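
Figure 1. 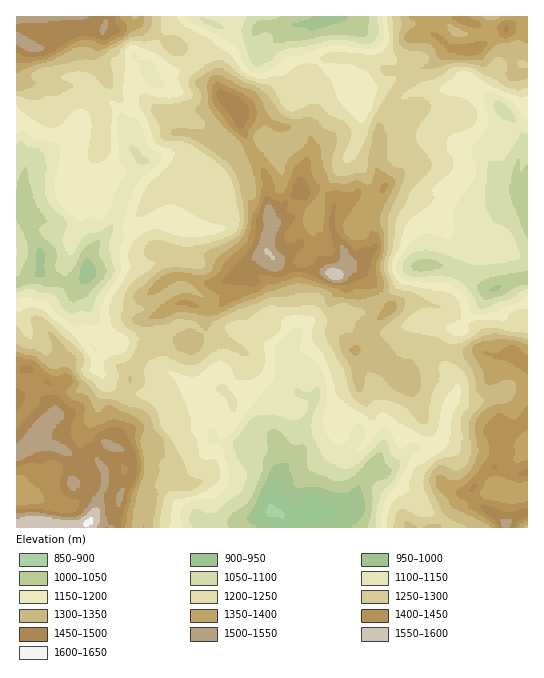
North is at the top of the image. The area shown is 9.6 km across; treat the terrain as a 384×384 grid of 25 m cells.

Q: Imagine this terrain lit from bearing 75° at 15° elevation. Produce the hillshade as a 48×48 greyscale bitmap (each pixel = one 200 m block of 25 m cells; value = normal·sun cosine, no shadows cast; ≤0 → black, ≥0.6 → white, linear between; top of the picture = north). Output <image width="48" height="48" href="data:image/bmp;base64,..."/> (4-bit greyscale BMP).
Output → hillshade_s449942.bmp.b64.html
<image width="48" height="48" href="data:image/bmp;base64,Qk32BAAAAAAAAHYAAAAoAAAAMAAAADAAAAABAAQAAAAAAIAEAAATCwAAEwsAABAAAAAAAAAAAAAAABEREQAiIiIAMzMzAERERABVVVUAZmZmAHd3dwCIiIgAmZmZAKqqqgC7u7sAzMzMAN3d3QDu7u4A////AIiJl4zN2r3Mt2iZu4ZmdlQgAGh3UyACzXiqhCm82r3LhWmay2VnZEQQAnlREhBIdndmQzaK26y4ZniKykNnU0UQA3YQEjeZh2VDJWZp3aqGeImaykNWQ1YxIkIAI2qXdlRDJoV5vch4iKuqy2NERGdlMRECdTeENERlRmWZndiKmKy6q3QzRFiXMAEUliJGZYdkR2aGn9iqqay5mXVDNEeoISRFZRFHmVZmmnVY37m5qpqYiXVTI1aIQlZUMgA2iEWJqnRq3au5uoiYiGVCJHdnUkRWQAA2iCRpqpZpvd2YqWaah1VTJHdFUzN5QABHdkRHrLl5q8t5qFWKhlV1JGU2UzSaUQFHdXZHvMqaqqh6llV5hmeHIkI2VDaacyJGZYdpu8yoiYeKhVZ4iIiGIBFXQ0iqhAJVRHZ4vvxzWZiYZWZ3iZhmIAFnQ2mqlABWQ3i6r/lCaahlZ3VWeqdmEAFmRYqpcwA1VKzZnNlEZ4dDaIVFi6dkEAJmaJmYUgFFVauGnelVNGU0aIZXq6ZDEASIiYd3ZBNmephHzqZlIkVFeYiIiacxETaImYd5liR4q3Vb63ZCE1VWd4mGeJlBI1VnmYiJl0WKmFWuyXQRE1Z2RXh2iIdTI1RFiph3eHiHZWi9uFIBNDNVVmeHd2VUJFMzWrh3m9plVYmruEEBE1VGhzN4h1VlITRWirqZrOyFQ2ipmFIAEjaHQjVWiGZSACVp7rqprNuFRJl1aXIAEyNndTNGdVZBAIqd/9qImYd2d6pSaoIAE0V4hBI1Q3l0JXnP/9p1VFZmZstROYIAE1Z3VDMyFayWZVmu/8hTNGZmeMpBOJQRE1eIdlQwBrmJcnt7/7hUV3d3mqczNnZCNGiZdmQABbqZVbpp/rhmeId4q3ZUI1ZjNnh2VVUAA5u5Nblq3ah3eIiIq2ZBBGaGJHdlVVUQA6q5NJl5y5iIiIiJqWUgJ3aHM2dlVmUAA5iJVImIq6mIiImZmGQQSHaIU1ZmZmQBFYNbl4iHnLmYiJmZh1QRR3Z4dEZmZmMBFoNbu4h0jLmYiJqYh1QiNnd4lzNWZkESKJNazKdEmoiZiKuYh2QiNVaKqEE1VBFCWoRZzKYlmHmpmaqIiEMzRUWcpBEzITVDmmVXq6c0iIqpmZh3miNFZUWsggA0NWQFp1ZXmalDeJqYiIh3iTRGdkWscQFGdjAIp2iJqapSeImHZomYhkRWd0SrUQNmUwApyrqIqqpSZ3iHZpvKQDRndlaXUzZ2QQBs7dpnmqpSR2eIeLy1AEV3dndohol0EAS93slWiqhSNneJmZlhEniId3VrqJYwADrdy6dWmpdDNWeJl2QQNZh3dlSLuXMyImvut2ZnmHVCRVVnhyAjVmZmZlabuUI0VXvupUVndmVVZURFUxR2ZyR5llaLpSE3iIrcllZ2VoiHQzQgI1mnZniImEJqhERombu7mId2Z5qEAAQzd2iWVYh2ZUR7uZmavLiKmIiHd4hQAANYpldDimZmZnadubu82nWKmIiIh2UwABNoUmlleQ=="/>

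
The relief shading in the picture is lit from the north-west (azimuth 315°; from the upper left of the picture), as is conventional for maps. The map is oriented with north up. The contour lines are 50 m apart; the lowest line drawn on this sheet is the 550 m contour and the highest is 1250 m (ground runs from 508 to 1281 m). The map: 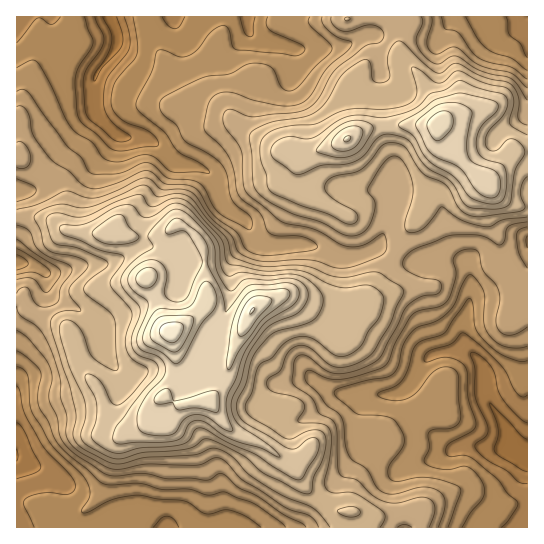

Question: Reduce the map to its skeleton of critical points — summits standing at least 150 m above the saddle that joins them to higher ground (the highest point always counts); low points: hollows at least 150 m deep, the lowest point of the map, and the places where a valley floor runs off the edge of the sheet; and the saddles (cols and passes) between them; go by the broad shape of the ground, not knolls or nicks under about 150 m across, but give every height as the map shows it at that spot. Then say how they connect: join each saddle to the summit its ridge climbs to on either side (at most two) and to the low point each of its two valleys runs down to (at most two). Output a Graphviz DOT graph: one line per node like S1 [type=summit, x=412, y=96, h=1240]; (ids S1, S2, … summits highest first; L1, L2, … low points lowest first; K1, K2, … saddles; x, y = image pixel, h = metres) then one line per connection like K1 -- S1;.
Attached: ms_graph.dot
graph terrain {
  S1 [type=summit, x=171, y=333, h=1281];
  S2 [type=summit, x=441, y=122, h=1177];
  L1 [type=low, x=521, y=453, h=508];
  L2 [type=low, x=109, y=17, h=530];
  L3 [type=low, x=17, y=457, h=546];
  L4 [type=low, x=527, y=17, h=599];
  L5 [type=low, x=17, y=263, h=659];
  K1 [type=saddle, x=163, y=250, h=1058];
  K2 [type=saddle, x=321, y=501, h=933];
  K3 [type=saddle, x=393, y=17, h=884];
  K4 [type=saddle, x=394, y=255, h=859];
  K1 -- S1;
  K1 -- L1;
  K1 -- L5;
  K2 -- S1;
  K2 -- L1;
  K2 -- L3;
  K3 -- S2;
  K3 -- L2;
  K3 -- L4;
  K4 -- S1;
  K4 -- S2;
  K4 -- L1;
  K4 -- L2;
}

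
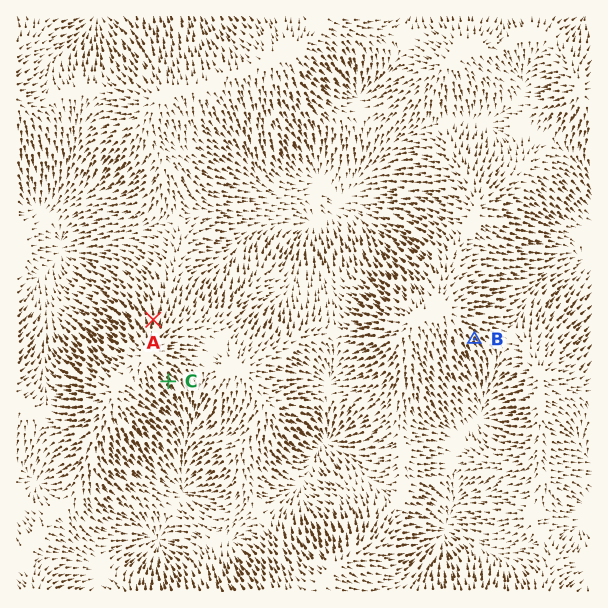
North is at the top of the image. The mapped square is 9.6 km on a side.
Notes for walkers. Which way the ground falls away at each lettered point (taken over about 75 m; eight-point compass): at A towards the N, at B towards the SE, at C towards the SE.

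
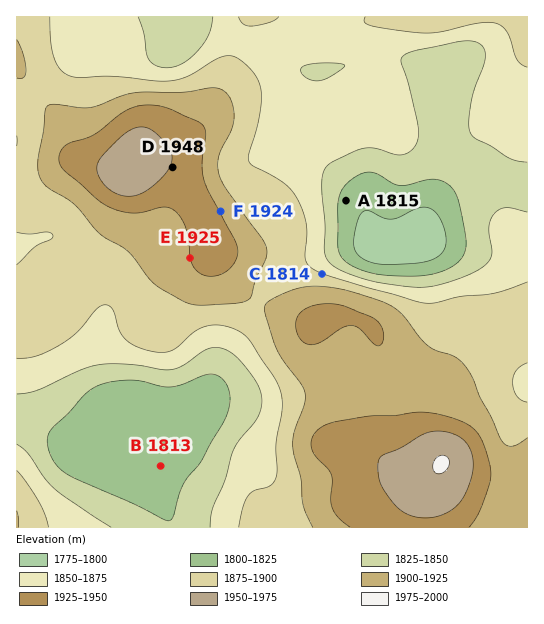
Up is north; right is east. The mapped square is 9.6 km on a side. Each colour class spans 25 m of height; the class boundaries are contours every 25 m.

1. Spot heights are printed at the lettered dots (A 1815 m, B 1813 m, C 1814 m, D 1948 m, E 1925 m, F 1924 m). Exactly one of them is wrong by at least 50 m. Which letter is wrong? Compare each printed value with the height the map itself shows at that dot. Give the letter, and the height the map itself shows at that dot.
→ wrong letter C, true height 1876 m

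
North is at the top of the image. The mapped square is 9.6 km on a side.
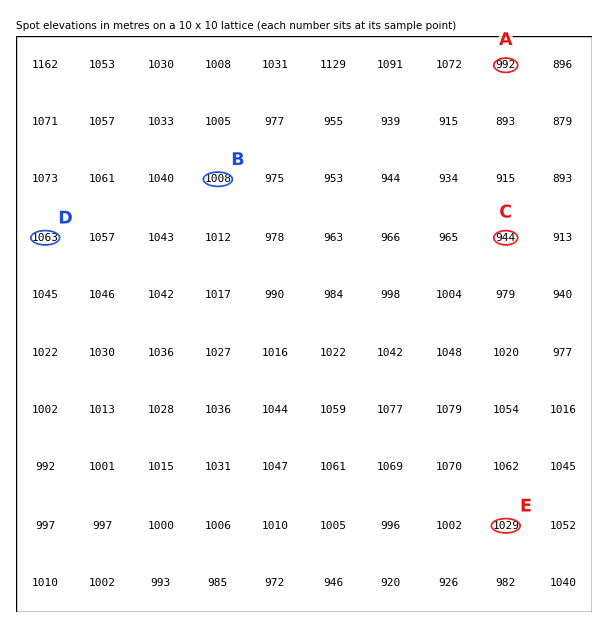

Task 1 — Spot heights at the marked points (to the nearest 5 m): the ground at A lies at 990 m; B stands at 1010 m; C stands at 945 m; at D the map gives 1065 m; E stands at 1030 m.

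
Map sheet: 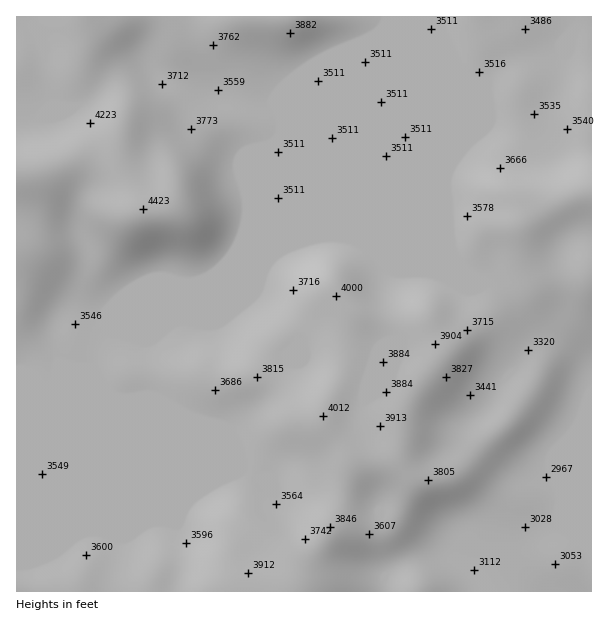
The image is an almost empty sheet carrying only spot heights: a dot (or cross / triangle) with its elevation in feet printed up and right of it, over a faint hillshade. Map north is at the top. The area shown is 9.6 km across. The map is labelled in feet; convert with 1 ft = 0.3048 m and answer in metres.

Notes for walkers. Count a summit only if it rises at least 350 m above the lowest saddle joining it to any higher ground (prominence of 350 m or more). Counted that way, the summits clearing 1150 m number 1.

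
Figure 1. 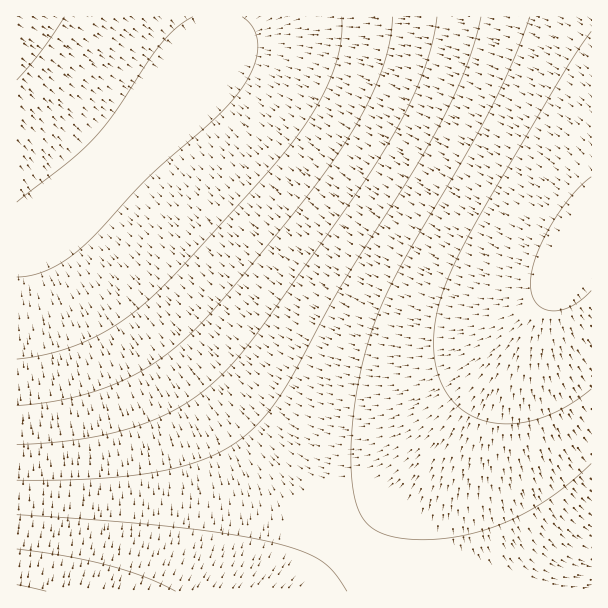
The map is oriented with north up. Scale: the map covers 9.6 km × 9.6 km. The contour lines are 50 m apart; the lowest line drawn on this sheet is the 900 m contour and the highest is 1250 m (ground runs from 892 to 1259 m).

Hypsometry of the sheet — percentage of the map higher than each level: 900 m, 93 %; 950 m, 77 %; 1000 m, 69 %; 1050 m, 61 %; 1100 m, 52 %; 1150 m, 33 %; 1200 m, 13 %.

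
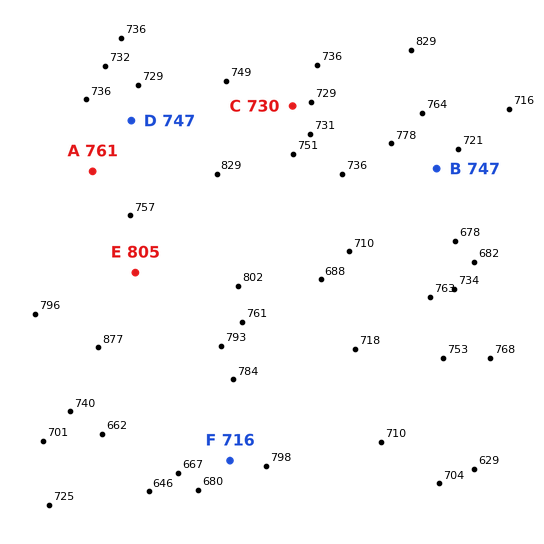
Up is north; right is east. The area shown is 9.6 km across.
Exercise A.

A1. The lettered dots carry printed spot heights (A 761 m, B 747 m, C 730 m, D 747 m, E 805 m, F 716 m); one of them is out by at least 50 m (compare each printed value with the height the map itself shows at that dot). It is F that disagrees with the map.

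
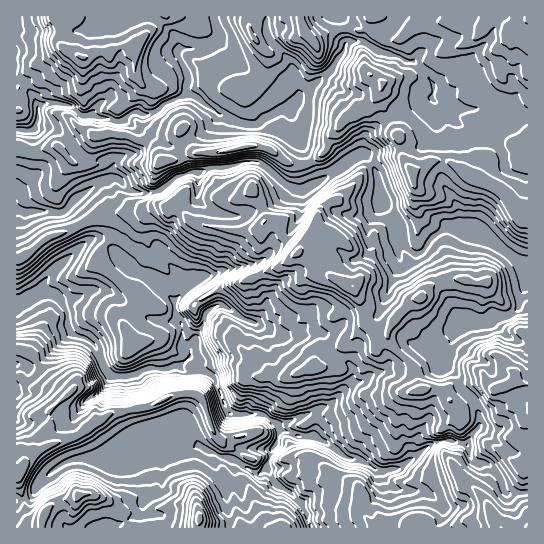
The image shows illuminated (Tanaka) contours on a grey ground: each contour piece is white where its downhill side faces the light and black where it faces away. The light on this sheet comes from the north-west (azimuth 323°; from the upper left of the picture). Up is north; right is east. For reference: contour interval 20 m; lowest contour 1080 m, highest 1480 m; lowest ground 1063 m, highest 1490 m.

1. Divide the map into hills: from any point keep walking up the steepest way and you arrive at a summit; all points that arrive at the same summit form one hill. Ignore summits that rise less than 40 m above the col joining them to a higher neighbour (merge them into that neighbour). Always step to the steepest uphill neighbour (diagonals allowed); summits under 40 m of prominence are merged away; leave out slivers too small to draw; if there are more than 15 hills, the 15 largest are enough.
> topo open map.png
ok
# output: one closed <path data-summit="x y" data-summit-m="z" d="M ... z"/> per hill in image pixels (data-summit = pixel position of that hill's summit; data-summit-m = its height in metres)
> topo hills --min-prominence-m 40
<path data-summit="501 387" data-summit-m="1490" d="M18 77l-2 1 1 307 8-7 2-11 10-3 9-7 24-24 19 7 7 7 8 20 7 9 19 0 20-8 17 1 6-2 6 0 11 5 19 1 6 5 9 25 6 10 33 2 14 10 3 6-4 14-5 8-4 16 6 12 28 22 10 25 126 0 6-13 0-8-6-6-16-10-18 0-9-3-7-6-6-11 21-4 25-20 12-6 27 3 9 19 12 1 10 10 9 19 20 0 2-2-1-208-6 11-1 11-9 10-20 1-8 5-16 0-11 10-8 16-7 9-27-11-17 18-8 2-7 7-8 1-12 8-11 3-10 11 10-13 2-12-6-7-12-3-7-7-6-20-5-1-19 5-19 0-24-14 10-13 2-12-4-7-6-20-6-6 15-8 26-28 9-19 0-19-2-2-14-5-18-16-9-5-16 0-11 4-21 1-12 5-7-1-12 4-22 16-24 0-6-3-8-9-7-2 0-8 3-9 10-7 8-27-10-7-9 1-19-5-13 0-8-8-11-4-12-1-8 1-5 4-11-23z"/><path data-summit="353 286" data-summit-m="1440" d="M313 185l-13 5 1 20-12 23-18 17-5 7-15 8 6 6 6 20 4 7-2 12-10 13 24 14 19 0 19-5 5 1 6 20 7 7 12 3 6 7-1 9-7 8 1 2 5-5 34-13 4-6 8-2 17-18 27 11 7-9 8-16 11-10 16 0 8-5 16 0 12-9 4-17 5-8 0-13-45-34-12-6-24-2-13 9-9 13-8 6-9-6-8-27-17-18-17 11-21 0-11-4z"/><path data-summit="413 173" data-summit-m="1428" d="M430 97l-52 28-13 12-2 6-2 12 6 2 8 12 8 34 17 19 8 27 9 6 4-2 10-14 14-11 12-1 14 2 12 6 44 33 1-151-15 0-11-8-16-2-9 2-31 0z"/><path data-summit="199 519" data-summit-m="1428" d="M179 367l-12 2-17-1-25 9 3 33 9 24 5 3 20-6 3 11 10 13-12 7-2 28-17 12-1 11-22 11-13 3 202 1-3-15-6-10-10-10-16-11-8-13 4-16 5-8 4-14-3-6-14-10-33-2-17-37-8-4-20-1z"/><path data-summit="83 58" data-summit-m="1342" d="M214 16l-197 0-1 61 11 8 11 23 5-4 8-1 12 1 11 4 8 8 13 0 19 5 8 0 12-9 15 3 9-4 7-7 22-10 1-19-11-24 5-3 17 1 16-6 5-9z"/><path data-summit="527 17" data-summit-m="1463" d="M527 16l-190 1 3 2 1 14 5 11 4-3 11 0 18 11 36 11 18 22 2 4-3 9 11 10 34 1 9-2 16 2 11 8 9 0 6-2z"/><path data-summit="21 473" data-summit-m="1351" d="M71 333l-10 8-15 16-9 7-10 3-2 11-9 8 1 115 13-4 10-15 22-18 15-5 38 0 11-6 14-15-8-15-4-13-3-33-14-1-7-9-8-20-7-7z"/><path data-summit="243 147" data-summit-m="1369" d="M190 95l-5 0-12 5-24 15-15-3-10 9 9 6 0 4-8 23-8 5-4 4 0 16 6 1 8 9 6 3 18 1 11-4 12-10 17-7 7 1 12-5 15 0 17-5 16 0 9 5 18 16 10 5 10 0 11-6 0-6-29-69-12 4-20 13-6 0-32-12-20-16z"/><path data-summit="383 83" data-summit-m="1423" d="M361 41l-14 2-14 24-31 26-4 7-11 7 5 8 3 12 21 50 1 6 32-22 12-5 4-19 13-12 35-17 14-11 4 2 2-5 2-5-3-7-17-19-36-11z"/><path data-summit="78 495" data-summit-m="1388" d="M162 431l-21 6-15 16-11 6-38 0-15 5-22 18-10 15-14 5 0 25 91 1 32-12 4-3 1-11 17-12 2-28 12-7-10-13z"/><path data-summit="527 527" data-summit-m="1461" d="M454 441l-19 2-33 24-5 2-15 2 5 11 10 7 24 2 16 9 6 7 0 8-5 13 89 0 1-35-22 0-9-20-10-9-12-1-9-19z"/><path data-summit="307 34" data-summit-m="1414" d="M337 16l-70 1 1 20 21 25 10 35 34-30 11-16 1-9-4-9-1-14z"/>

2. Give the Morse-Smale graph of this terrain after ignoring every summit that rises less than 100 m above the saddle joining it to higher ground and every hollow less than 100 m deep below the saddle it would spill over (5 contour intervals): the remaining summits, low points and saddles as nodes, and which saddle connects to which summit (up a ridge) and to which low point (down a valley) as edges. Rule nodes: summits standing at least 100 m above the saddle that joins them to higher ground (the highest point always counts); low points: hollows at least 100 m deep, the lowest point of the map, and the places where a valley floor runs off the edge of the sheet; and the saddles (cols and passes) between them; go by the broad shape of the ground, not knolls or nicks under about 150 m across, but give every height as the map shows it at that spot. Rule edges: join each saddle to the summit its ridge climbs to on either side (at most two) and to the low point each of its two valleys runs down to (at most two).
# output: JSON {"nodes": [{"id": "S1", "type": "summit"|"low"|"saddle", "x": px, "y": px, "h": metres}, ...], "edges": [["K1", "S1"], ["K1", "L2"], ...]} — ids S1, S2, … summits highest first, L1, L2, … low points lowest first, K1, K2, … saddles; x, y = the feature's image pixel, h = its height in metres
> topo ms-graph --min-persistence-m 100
{"nodes": [
{"id": "S1", "type": "summit", "x": 499, "y": 387, "h": 1490},
{"id": "S2", "type": "summit", "x": 527, "y": 19, "h": 1463},
{"id": "S3", "type": "summit", "x": 199, "y": 519, "h": 1428},
{"id": "L1", "type": "low", "x": 17, "y": 303, "h": 1063},
{"id": "K1", "type": "saddle", "x": 426, "y": 249, "h": 1297},
{"id": "K2", "type": "saddle", "x": 258, "y": 83, "h": 1287},
{"id": "K3", "type": "saddle", "x": 38, "y": 363, "h": 1203}],
"edges": [["K1", "S1"], ["K1", "S2"], ["K1", "L1"], ["K2", "S1"], ["K2", "S2"], ["K2", "L1"], ["K3", "S1"], ["K3", "S3"], ["K3", "L1"]]}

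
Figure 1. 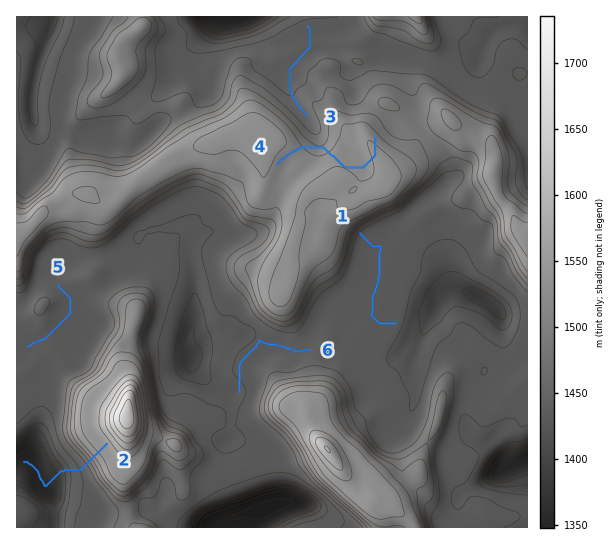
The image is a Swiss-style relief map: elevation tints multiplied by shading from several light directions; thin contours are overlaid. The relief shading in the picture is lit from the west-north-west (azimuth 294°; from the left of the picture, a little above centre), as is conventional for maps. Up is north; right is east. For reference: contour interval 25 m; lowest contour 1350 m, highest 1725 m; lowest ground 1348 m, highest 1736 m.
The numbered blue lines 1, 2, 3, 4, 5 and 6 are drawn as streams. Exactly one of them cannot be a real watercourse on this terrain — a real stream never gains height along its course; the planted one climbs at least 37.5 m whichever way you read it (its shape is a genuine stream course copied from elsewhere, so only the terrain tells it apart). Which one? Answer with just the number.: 4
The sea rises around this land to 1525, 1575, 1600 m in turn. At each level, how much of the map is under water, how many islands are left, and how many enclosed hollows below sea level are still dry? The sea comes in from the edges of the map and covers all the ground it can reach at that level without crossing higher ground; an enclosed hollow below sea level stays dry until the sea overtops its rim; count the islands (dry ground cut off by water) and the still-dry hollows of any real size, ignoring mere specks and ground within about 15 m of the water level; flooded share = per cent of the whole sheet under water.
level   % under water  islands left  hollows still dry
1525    67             1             0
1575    82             1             0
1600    92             2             0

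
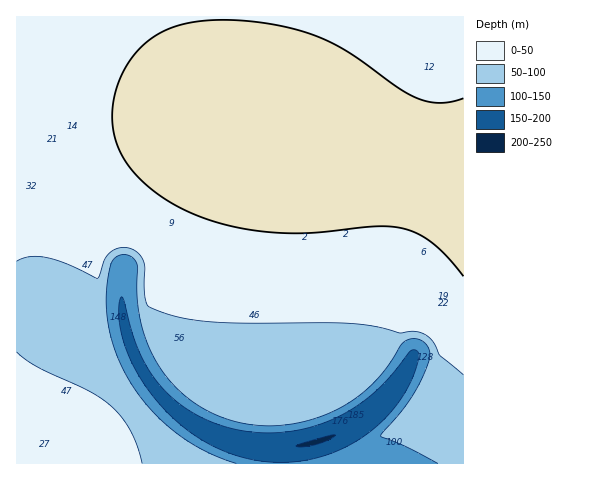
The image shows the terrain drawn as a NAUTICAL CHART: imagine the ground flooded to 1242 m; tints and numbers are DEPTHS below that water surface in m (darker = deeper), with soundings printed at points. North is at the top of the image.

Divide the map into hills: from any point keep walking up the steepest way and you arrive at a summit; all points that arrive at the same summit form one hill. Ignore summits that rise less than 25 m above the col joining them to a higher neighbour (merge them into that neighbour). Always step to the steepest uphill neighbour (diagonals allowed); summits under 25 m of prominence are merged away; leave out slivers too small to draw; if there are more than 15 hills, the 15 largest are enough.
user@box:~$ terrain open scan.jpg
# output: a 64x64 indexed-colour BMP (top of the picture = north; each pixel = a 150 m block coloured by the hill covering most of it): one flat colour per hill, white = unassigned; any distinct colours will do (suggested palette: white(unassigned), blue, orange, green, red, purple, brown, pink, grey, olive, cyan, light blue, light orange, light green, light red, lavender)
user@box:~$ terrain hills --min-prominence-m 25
<image width="64" height="64" href="data:image/bmp;base64,Qk12CAAAAAAAAHYAAAAoAAAAQAAAAEAAAAABAAQAAAAAAAAIAAATCwAAEwsAABAAAAAAAAAA////ALR3HwAOf/8ALKAsACgn1gC9Z5QAS1aMAMJ34wB/f38AIr28AM++FwDox64AeLv/AIrfmACWmP8A1bDFACIiIiIiIiIiIiIiIiIiIiIiIiIRERERERERERERERERIiIiIiIiIiIiIiIiIiIiIiIiIhEREREREREREREREREiIiIiIiIiIiIiIiIiIiIiIhERERERERERERERERERESIiIiIiIiIiIiIiIiIiIhERERERERERERERERERERERIiIiIiIiIiIiIiIiIiIREREREREREREREREREREREREiIiIiIiIiIiIiIiIiERERERERERERERERERERERERESIiIiIiIiIiIiIiIhERERERERERERERERERERERERERIiIiIiIiIiIiIiIhEREREREREREREREREREREREREREiIiIiIiIiIiIiIhERERERERERERERERERERERERERESIiIiIiIiIiIiIhERERERERERERERERERERERERERERIiIiIiIiIiIiIhEREREREREREREREREREREREREREREiIiIiIiIiIiIhERERERERERERERERERERERERERERESIiIiIiIiIiIiERERERERERERERERERERERERERERERIiIiIiIiIiIiEREREREREREREREREREREREREREREREiIiIiIiIiIiERERERERERERERERERERERERERERERESIiIiIiIiIiIRERERERERERERERERERERERERERERERIiIiIiIiIiIhEREREREREREREREREREREREREREREREiIiIiIiIiIhERERERERERERERERERERERERERERERESIiIiIiIiIiERERERERERERERERERERERERERERERERIiIiIiEREREREREREREREREREREREREREREREREREREiIiIhERERERERERERERERERERERERERERERERERERESIiIRERERERERERERERERERERERERERERERERERERERERERERERERERERERERERERERERERERERERERERERERERERERERERERERERERERERERERERERERERERERERERERERERERERERERERERERERERERERERERERERERERERERERERERERERERERERERERERERERERERERERERERERERERERERERERERERERERERERERERERERERERERERERERERERERERERERERERERERERERERERERERERERERERERERERERERERERERERERERERERERERERERERERERERERERERERERERERERERERERERERERERERERERERERERERERERERERERERERERERERERERERERERERERERERERERERERERERERERERERERERERERERERERERERERERERERERERERERERERERERERERERERERERERERERERERERERERERERERERERERERERERERERERERERERERERERERERERERERERERERERERERERERERERERERERERERERERERERERERERERERERERERERERERERERERERERERERERERERERERERERERERERERERERERERERERERERERERERERERERERERERERERERERERERERERERERERERERERERERERERERERERERERERERERERERERERERERERERERERERERERERERERERERERERERERERERERERERERERERERERERERERERERERERERERERERERERERERERERERERERERERERERERERERERERERERERERERERERERERERERERERERERERERERERERERERERERERERERERERERERERERERERERERERERERERERERERERERERERERERERERERERERERERERERERERERERERERERERERERERERERERERERERERERERERERERERERERERERERERERERERERERERERERERERERERERERERERERERERERERERERERERERERERERERERERERERERERERERERERERERERERERERERERERERERERERERERERERERERERERERERERERERERERERERERERERERERERERERERERERERERERERERERERERERERERERERERERERERERERERERERERERERERERERERERERERERERERERERERERERERERERERERERERERERERERERERERERERERERERERERERERERERERERERERERERERERERERERERERERERERERERERERERERERERERERERERERERERERERERERERERERERERERERERERERERERERERERERERERERERERERERERERERERERERERERERERERERERERERERERERERERERERERERERERERERERERERERERERERERERERERERERERERERERERERERERERERERERERERERERERERERERERERERERERERERERERERERERERERERERERERERERERERERERERERERERERERERERERERERERERERERERERERERERERERERERERERERERERERERERERERERERERERERERERERERERERERERERERERERERERERERERERERERERERERERERERERERERERERERERERERERERERERERERERERERERERERERERERERERERERERERERERERERERERERERERERERERERERER"/>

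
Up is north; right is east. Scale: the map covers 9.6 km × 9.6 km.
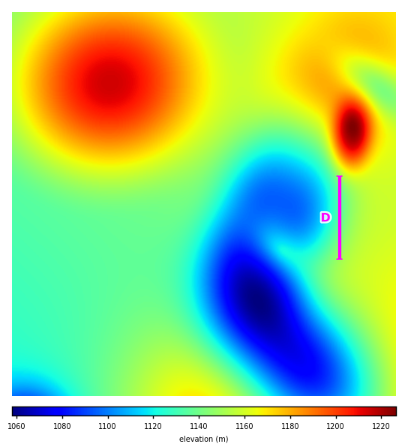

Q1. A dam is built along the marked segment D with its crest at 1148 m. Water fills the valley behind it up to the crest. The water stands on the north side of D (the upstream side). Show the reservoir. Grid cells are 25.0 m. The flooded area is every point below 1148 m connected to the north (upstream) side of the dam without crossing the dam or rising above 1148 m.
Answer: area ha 39.8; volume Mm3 1.83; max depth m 12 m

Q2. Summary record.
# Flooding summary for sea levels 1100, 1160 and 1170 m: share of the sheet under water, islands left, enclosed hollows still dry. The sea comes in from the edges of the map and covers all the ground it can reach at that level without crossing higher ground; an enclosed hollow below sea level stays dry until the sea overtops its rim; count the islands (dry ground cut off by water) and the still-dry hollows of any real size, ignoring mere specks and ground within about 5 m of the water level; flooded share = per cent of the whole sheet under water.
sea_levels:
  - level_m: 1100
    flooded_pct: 10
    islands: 0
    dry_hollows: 0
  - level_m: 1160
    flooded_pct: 67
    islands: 0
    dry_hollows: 0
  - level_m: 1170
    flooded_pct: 79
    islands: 0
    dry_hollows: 0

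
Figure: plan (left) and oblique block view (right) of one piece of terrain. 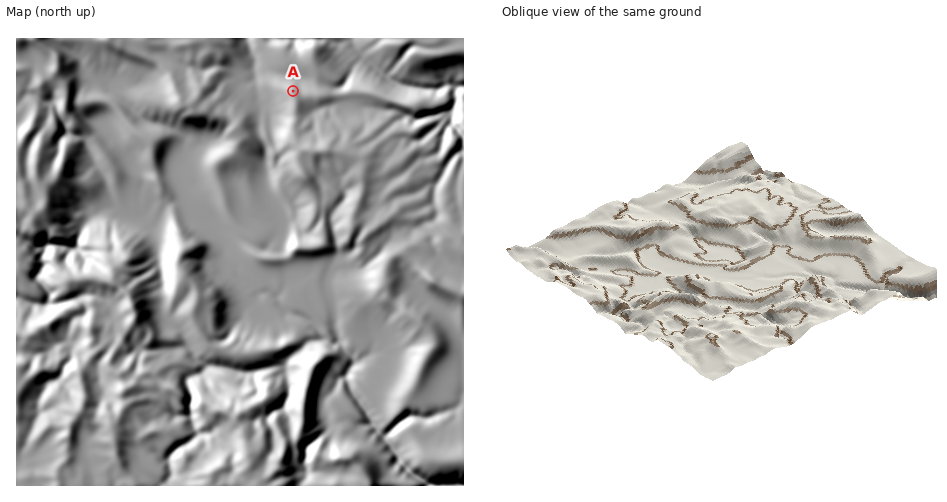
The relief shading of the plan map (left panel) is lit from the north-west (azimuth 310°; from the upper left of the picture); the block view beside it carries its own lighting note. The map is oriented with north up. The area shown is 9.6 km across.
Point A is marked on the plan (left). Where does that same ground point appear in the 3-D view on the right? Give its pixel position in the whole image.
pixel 676 200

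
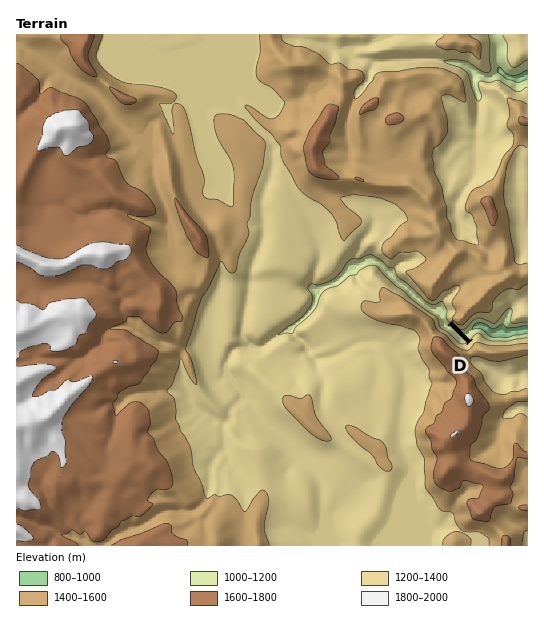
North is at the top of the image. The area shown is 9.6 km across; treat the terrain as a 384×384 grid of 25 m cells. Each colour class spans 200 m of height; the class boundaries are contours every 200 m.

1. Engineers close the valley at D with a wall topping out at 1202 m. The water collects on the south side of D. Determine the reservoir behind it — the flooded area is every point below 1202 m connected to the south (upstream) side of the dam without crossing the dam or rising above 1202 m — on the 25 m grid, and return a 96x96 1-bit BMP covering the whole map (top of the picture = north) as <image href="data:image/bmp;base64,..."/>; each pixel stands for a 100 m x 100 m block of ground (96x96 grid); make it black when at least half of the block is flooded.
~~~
<image width="96" height="96" href="data:image/bmp;base64,Qk2+BAAAAAAAAD4AAAAoAAAAYAAAAGAAAAABAAEAAAAAAIAEAAATCwAAEwsAAAIAAAAAAAAA////AAAAAAAAAAAAAAAAAAAAAAAAAAAAAAAAAAAAAAAAAAAAAAAAAAAAAAAAAAAAAAAAAAAAAAAAAAAAAAAAAAAAAAAAAAAAAAAAAAAAAAAAAAAAAAAAAAAAAAAAAAAAAAAAAAAAAAAAAAAAAAAAAAAAAAAAAAAAAAAAAAAAAAAAAAAAAAAAAAAAAAAAAAAAAAAAAAAAAAAAAAAAAAAAAAAAAAAAAAAAAAAAAAAAAAAAAAAAAAAAAAAAAAAAAAAAAAAAAAAAAAAAAAAAAAAAAAAAAAAAAAAAAAAAAAAAAAAAAAAAAAAAAAAAAAAAAAAAAAAAAAAAAAAAAAAAAAAAAAAAAAAAAAAAAAAAAAAAAAAAAAAAAAAAAAAAAAAAAAAAAAAAAAAAAAAAAAAAAAAAAAAAAAAAAAAAAAAAAAAAAAAAAAAAAAAAAAAAAAAAAAAAAAAAAAAAAAAAAAAAAAAAAAAAAAAAAAAAAAAAAAAAAAAAAAAAAAAAAAAAAAAAAAAAAAAAAAAAAAAAAAAAAAAAAAAAAAAAAAAAAAAAAAAAAAAAAAAAAAAAAAAAAAAAAAAAAAAAAAAAAAAAAAAAAAAAAAAAAAAAAAAAAAAAAAAAAAAAAAAAAAAAAAAAEAAAAAAAAAAAAAAAIAAAAAAAAAAwAAAAwAAAAAAAAAAYAAABgAAAAAAAAAAEAAABgAAAAAAAAAACAAADgAAAAAAAAAABAAAPgAAAAAAAAAABgAAdAAAAAAAAAAABgAAwAAAAAAAAAAABwABgAAAAAAAAAAAB4ADAAAAAAAAAAAAAOAOAAAAAAAAAAAAADAcAAAAAAAAAAAAABw4AAAAAAAAAAAAAA9wAAAAAAAAAAAAAA/gAAAAAAAAAAAAAACAAAAAAAAAAAAAAAAAAAAAAAAAAAAAAAAAAAAAAAAAAAAAAAAAAAAAAAAAAAAAAAAAAAAAAAAAAAAAAAAAAAAAAAAAAAAAAAAAAAAAAAAAAAAAAAAAAAAAAAAAAAAAAAAAAAAAAAAAAAAAAAAAAAAAAAAAAAAAAAAAAAAAAAAAAAAAAAAAAAAAAAAAAAAAAAAAAAAAAAAAAAAAAAAAAAAAAAAAAAAAAAAAAAAAAAAAAAAAAAAAAAAAAAAAAAAAAAAAAAAAAAAAAAAAAAAAAAAAAAAAAAAAAAAAAAAAAAAAAAAAAAAAAAAAAAAAAAAAAAAAAAAAAAAAAAAAAAAAAAAAAAAAAAAAAAAAAAAAAAAAAAAAAAAAAAAAAAAAAAAAAAAAAAAAAAAAAAAAAAAAAAAAAAAAAAAAAAAAAAAAAAAAAAAAAAAAAAAAAAAAAAAAAAAAAAAAAAAAAAAAAAAAAAAAAAAAAAAAAAAAAAAAAAAAAAAAAAAAAAAAAAAAAAAAAAAAAAAAAAAAAAAAAAAAAAAAAAAAAAAAAAAAAAAAAAAAAAAAAAAAAAAAAAAAAAAAAAAAAAAAAAAAAAAAAAAAAAAAAAAAAAAAAAAAAAAAAAAAAAAAAAAAAAAAAAAAAAAAAAAAAAAAAAAAAAAAAAAAAAAA="/>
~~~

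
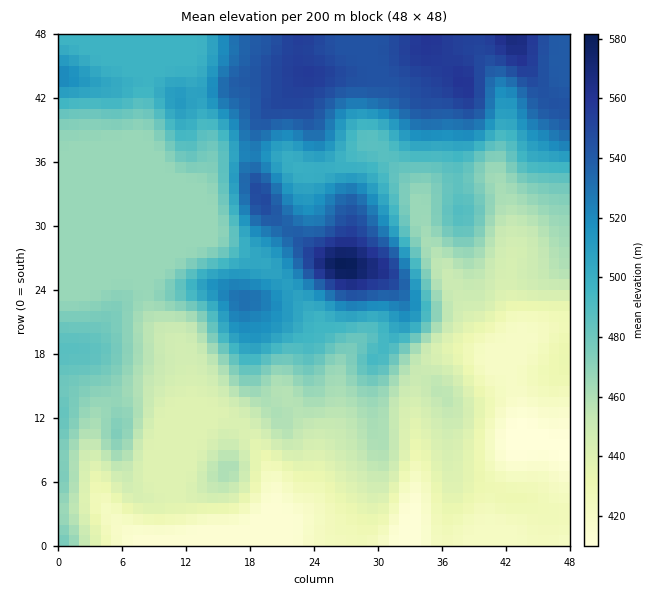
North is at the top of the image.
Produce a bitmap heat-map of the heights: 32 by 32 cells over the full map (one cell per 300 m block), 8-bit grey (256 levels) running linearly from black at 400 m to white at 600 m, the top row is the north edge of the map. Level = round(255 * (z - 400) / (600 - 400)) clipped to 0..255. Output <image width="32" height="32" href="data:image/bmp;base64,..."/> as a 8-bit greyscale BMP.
<image width="32" height="32" href="data:image/bmp;base64,Qk02CAAAAAAAADYEAAAoAAAAIAAAACAAAAABAAgAAAAAAAAEAAATCwAAEwsAAAABAAAAAAAAAAAAAAEBAQACAgIAAwMDAAQEBAAFBQUABgYGAAcHBwAICAgACQkJAAoKCgALCwsADAwMAA0NDQAODg4ADw8PABAQEAAREREAEhISABMTEwAUFBQAFRUVABYWFgAXFxcAGBgYABkZGQAaGhoAGxsbABwcHAAdHR0AHh4eAB8fHwAgICAAISEhACIiIgAjIyMAJCQkACUlJQAmJiYAJycnACgoKAApKSkAKioqACsrKwAsLCwALS0tAC4uLgAvLy8AMDAwADExMQAyMjIAMzMzADQ0NAA1NTUANjY2ADc3NwA4ODgAOTk5ADo6OgA7OzsAPDw8AD09PQA+Pj4APz8/AEBAQABBQUEAQkJCAENDQwBEREQARUVFAEZGRgBHR0cASEhIAElJSQBKSkoAS0tLAExMTABNTU0ATk5OAE9PTwBQUFAAUVFRAFJSUgBTU1MAVFRUAFVVVQBWVlYAV1dXAFhYWABZWVkAWlpaAFtbWwBcXFwAXV1dAF5eXgBfX18AYGBgAGFhYQBiYmIAY2NjAGRkZABlZWUAZmZmAGdnZwBoaGgAaWlpAGpqagBra2sAbGxsAG1tbQBubm4Ab29vAHBwcABxcXEAcnJyAHNzcwB0dHQAdXV1AHZ2dgB3d3cAeHh4AHl5eQB6enoAe3t7AHx8fAB9fX0Afn5+AH9/fwCAgIAAgYGBAIKCggCDg4MAhISEAIWFhQCGhoYAh4eHAIiIiACJiYkAioqKAIuLiwCMjIwAjY2NAI6OjgCPj48AkJCQAJGRkQCSkpIAk5OTAJSUlACVlZUAlpaWAJeXlwCYmJgAmZmZAJqamgCbm5sAnJycAJ2dnQCenp4An5+fAKCgoAChoaEAoqKiAKOjowCkpKQApaWlAKampgCnp6cAqKioAKmpqQCqqqoAq6urAKysrACtra0Arq6uAK+vrwCwsLAAsbGxALKysgCzs7MAtLS0ALW1tQC2trYAt7e3ALi4uAC5ubkAurq6ALu7uwC8vLwAvb29AL6+vgC/v78AwMDAAMHBwQDCwsIAw8PDAMTExADFxcUAxsbGAMfHxwDIyMgAycnJAMrKygDLy8sAzMzMAM3NzQDOzs4Az8/PANDQ0ADR0dEA0tLSANPT0wDU1NQA1dXVANbW1gDX19cA2NjYANnZ2QDa2toA29vbANzc3ADd3d0A3t7eAN/f3wDg4OAA4eHhAOLi4gDj4+MA5OTkAOXl5QDm5uYA5+fnAOjo6ADp6ekA6urqAOvr6wDs7OwA7e3tAO7u7gDv7+8A8PDwAPHx8QDy8vIA8/PzAPT09AD19fUA9vb2APf39wD4+PgA+fn5APr6+gD7+/sA/Pz8AP39/QD+/v4A////AF1HLRwTEhISEREREREREhceISMiGA8QHSEdGxscHh8eVD4nGxsgIR4aFxYUEhESFh0jJikhERAeJSAcHR8hIiJSOCEhLTMyMC8vLSQWEhQZHyYsMSwWESEsJyIjJSUjIVg6JS46NjMzOEFCNyEVHCIlLDM5Nx8WJjIuJyUlJCEcWzwtPD80MjI2RU1CKB0mKisyOkBBKx4sNTAnHxobGhVaQDtMRjQyMjM/SUErKjQ0MzlAR0k1JjE3MSUXDxARDl1ISVlPNzIyMjc/OTE7Qzw6P0RMSzgsNToyIxMNDQ0NZFJPXFY9MzIyMzc2O0lKREJDR05LOTE5PzgnFg0NEBFnWVNYVEM0MjIzNTxHTEpLSkhLUUw7Nj9EPCsdExMXF2VeWVdRRTk1NDY/TFFMS1JSTVJYUUA9RUY4KB4ZGx8fZ2RhXFJGPjo4PEteXlFTXVhRW2ZeSUJEPy8gGxofJSdtbWpiVklBPDtDWXFyZGJqYldidG9VQzszJhwaGh0kKW9ubGRYSkA8P1Fwh4p+dXZyZmRweGxROy8lHRoaGyAnaWhnYldJQT9GYYWVlpCGfXl3cXB8hnNQOi4nHxoaHiReXmBgWE1LTlhykqGel4yCgImNiIuYi2FDOTQqIiEkJlVWV1tZVFlldomdp6SZjImVqLGsqamNXEI/PjUwMjQ0VVVVVVVVWGd9j5iZlI6On7rQ1c3GsoJRQENCOjk9QURVVVVVVVVVWWZ0gIeGiJm41ebk2MupcUpFTEc8Oj5FS1VVVVVVVVVVVlpnfIiRp73N2djKuZJfS1JYTz86PkdOVVVVVVVVVVVVVV5+l6SvsbbCxrigeVZUYmdYRD5CS1FVVVVVVVVVVVVVY42utKqfo7O6q49rU1tscGBLRkpRVVVVVVVVVVVVVVVrnLy0m5GZqq+dg2VUW2xvYVBNU1lbVVVVVVVVVVVVV3Kju6eNhouWmox4Y1lea2pcUFReY2VVVVVVVVVVWFxddaGqk4J/gIGCfXJpZmdua1tTYnF1d1VVVVVVVVdmaWJ0mJ2Lg4qNgXVxcHV6eXt7a2Bxg4qQV1ZWVVVVX3Nzanydp5qVoaGMdm91h5KSkZSIdXyPmqRgXl5gXl1ugn56jqa0sq+0rZaDgIqcqKmnq6OJip6rsXVyc3Vwbn6NiIugrLe+wL61ppyfpq+3uLrBs5OTqra4j4uHhH57hIyIlKuyt7/DxL+4s7S1t73Axcu4m6G1uLSYkIaAfXx+gICPp7G4v8THxb+6uLi7wcXIyrqruMG3soqCfXx8fHx8fIeerbW9xMTAuri3ucHHyMfEvcDNyLeyfXx8fHx8fHx8hZyss7nCxL64t7e6wcnKxsPBy9XKuLI="/>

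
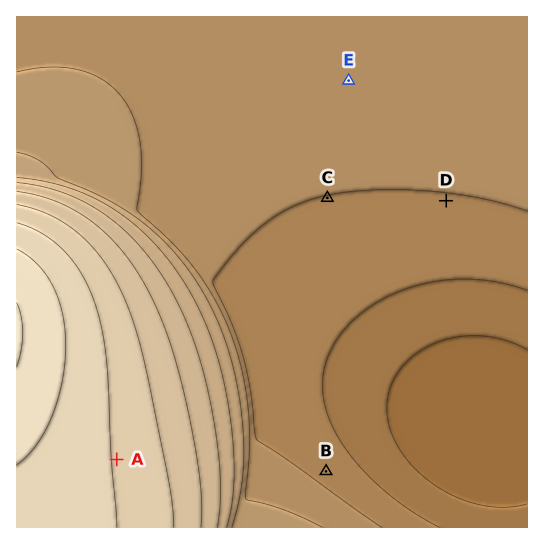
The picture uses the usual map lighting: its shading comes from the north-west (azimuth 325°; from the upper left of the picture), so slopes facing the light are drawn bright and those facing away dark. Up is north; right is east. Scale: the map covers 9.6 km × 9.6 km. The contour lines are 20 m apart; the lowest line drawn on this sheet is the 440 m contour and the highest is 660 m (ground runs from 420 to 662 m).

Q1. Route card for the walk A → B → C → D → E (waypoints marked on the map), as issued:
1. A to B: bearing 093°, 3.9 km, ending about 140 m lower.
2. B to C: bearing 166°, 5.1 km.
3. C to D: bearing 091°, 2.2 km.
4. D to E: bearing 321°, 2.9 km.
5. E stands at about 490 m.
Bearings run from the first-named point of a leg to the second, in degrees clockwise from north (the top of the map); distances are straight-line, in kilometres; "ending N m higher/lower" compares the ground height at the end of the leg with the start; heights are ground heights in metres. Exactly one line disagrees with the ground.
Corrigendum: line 2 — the bearing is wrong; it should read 0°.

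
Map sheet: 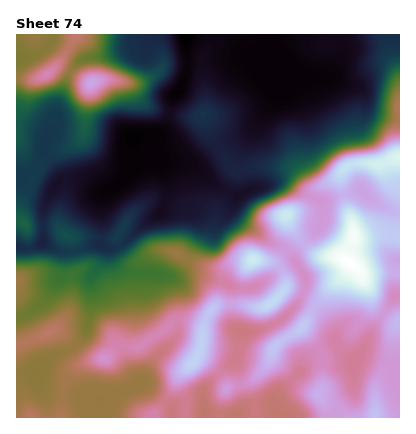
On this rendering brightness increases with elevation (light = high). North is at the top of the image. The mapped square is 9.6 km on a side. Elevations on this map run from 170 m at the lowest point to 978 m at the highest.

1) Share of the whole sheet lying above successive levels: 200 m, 92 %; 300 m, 72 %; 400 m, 60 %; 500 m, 53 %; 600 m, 39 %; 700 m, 24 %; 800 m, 7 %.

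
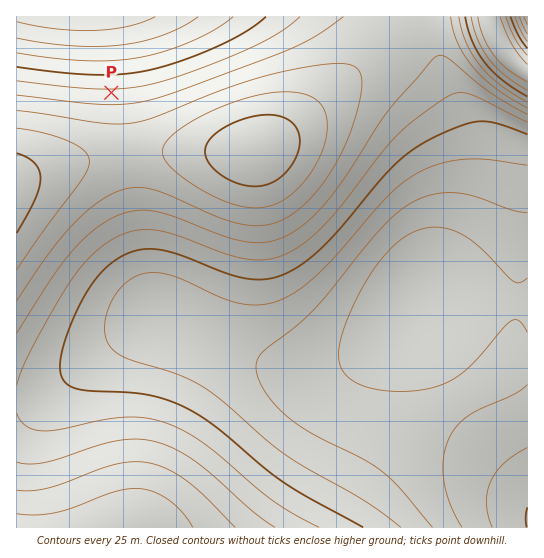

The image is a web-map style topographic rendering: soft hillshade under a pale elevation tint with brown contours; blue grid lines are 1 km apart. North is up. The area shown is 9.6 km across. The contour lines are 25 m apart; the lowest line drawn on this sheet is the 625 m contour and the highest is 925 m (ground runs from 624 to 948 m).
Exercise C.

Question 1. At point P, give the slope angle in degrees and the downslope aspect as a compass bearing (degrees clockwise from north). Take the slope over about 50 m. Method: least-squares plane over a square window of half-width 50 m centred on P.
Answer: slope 5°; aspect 359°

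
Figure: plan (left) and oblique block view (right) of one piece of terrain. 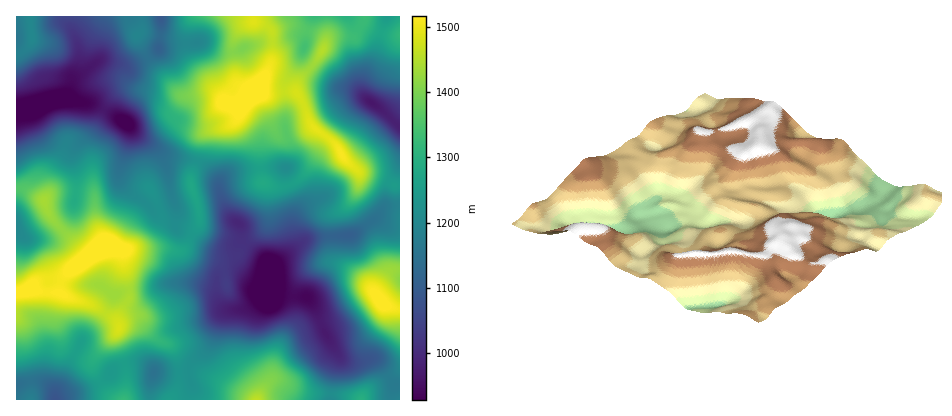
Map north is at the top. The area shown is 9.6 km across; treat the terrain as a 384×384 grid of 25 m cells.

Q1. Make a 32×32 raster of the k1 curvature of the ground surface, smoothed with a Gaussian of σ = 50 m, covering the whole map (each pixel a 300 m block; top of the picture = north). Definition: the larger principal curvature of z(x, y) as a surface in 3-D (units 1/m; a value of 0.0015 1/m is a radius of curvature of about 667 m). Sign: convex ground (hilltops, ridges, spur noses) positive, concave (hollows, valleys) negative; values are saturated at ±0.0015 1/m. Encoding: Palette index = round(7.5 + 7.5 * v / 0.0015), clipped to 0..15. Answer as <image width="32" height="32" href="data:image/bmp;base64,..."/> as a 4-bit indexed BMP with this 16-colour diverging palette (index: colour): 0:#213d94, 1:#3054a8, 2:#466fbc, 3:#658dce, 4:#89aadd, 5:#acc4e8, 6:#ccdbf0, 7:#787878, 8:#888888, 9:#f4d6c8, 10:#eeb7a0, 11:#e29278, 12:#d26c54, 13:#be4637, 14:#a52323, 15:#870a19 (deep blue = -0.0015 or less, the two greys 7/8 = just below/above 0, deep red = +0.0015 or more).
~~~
<image width="32" height="32" href="data:image/bmp;base64,Qk12AgAAAAAAAHYAAAAoAAAAIAAAACAAAAABAAQAAAAAAAACAAATCwAAEwsAABAAAAAAAAAAlD0hAKhUMAC8b0YAzo1lAN2qiQDoxKwA8NvMAHh4eACIiIgAyNb0AKC37gB4kuIAVGzSADdGvgAjI6UAGQqHAIyHd6mciKl3eZrIiqzd3IiJhni4jHaKeJmZqqzKmK64h3irt4uFiomIiavLl2aJq5maqbmJhpuIiZmcp4Z3p1mYeZevuHvrmpqqrMeIeLhpmYuEa/y7iKqZl2rph3earKmal5y6q5moV4d4upmHeul3eazrmbqZuWeJdZqIiI3su7vcqHy4mbmKt3eYZnm/utuJl3eMpWiXjIeHmmWL7Kidqsl3m6eImHqYh4vKvNupmrq/uJqqmqqIqWZ5zt2KzWeoidy8u7zJd4t3iYuXWqh1iqiby8uXvJmKuphbh2qXic+5u4iHiJ+oZ7qJm6iZiGrsVtl5mJifhme5eLzdmHmtymf5eIqXv4mZqoiYjulp28yp+Xmbiet5u7zah0j6nNqqmOl4mon6Z4qpnZdp/KqLuHjZiZmJu4Z5qEe5z/yomZp5uqqqh6iHiZmYmN+aqomrqpqnipndmaqbuqv8mJmHm8ypdXq8rN3JeorPuJmYh4uXqmRr12qYunhq+WeZiIeIh3uIrKqouqyajPd6doiIh4h4rMm9qamLuq3WameYmaqZqqqZ6qqamciLyEiKqpZ4eImWi6ebqae6mvuIeIjam6l2mLl4qJuHnKfPuIiJrLyYmIvGeoRuloyYf8vKmo2aiIicu6uVa7mciKzKqaqdd3iIqbl7yZubqpqZqKuI"/>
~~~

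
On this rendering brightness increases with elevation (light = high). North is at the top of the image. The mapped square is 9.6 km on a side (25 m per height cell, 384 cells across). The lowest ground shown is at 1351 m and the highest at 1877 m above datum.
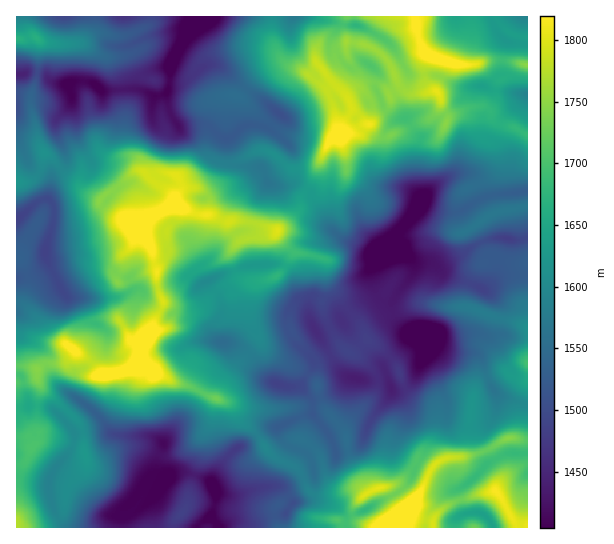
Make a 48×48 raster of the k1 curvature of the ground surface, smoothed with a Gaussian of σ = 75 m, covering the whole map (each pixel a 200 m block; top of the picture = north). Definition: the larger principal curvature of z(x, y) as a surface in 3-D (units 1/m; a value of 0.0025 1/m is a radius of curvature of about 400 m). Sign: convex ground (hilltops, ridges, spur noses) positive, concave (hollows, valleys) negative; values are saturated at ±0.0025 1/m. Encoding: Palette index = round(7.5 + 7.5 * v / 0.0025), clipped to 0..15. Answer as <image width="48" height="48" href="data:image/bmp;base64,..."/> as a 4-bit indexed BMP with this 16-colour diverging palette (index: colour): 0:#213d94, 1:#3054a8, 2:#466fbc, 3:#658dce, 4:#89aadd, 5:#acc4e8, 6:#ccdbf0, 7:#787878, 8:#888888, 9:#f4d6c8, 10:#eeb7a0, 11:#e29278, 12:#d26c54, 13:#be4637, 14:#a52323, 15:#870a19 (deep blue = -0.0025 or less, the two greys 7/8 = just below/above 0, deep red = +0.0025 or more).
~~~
<image width="48" height="48" href="data:image/bmp;base64,Qk32BAAAAAAAAHYAAAAoAAAAMAAAADAAAAABAAQAAAAAAIAEAAATCwAAEwsAABAAAAAAAAAAlD0hAKhUMAC8b0YAzo1lAN2qiQDoxKwA8NvMAHh4eACIiIgAyNb0AKC37gB4kuIAVGzSADdGvgAjI6UAGQqHAJmJmZd3eIm7iYiIiJe7zbrMyZidZ7uJ6pqIqZdneIecqImYiZesqZuHvdqdt3Zt2Jl3qZqIiHeKqpiIiahqiHznid+HzuvPl5l4mZmpiIiKqXeIh3icmsvf+o7Gd7/seKloiZmqh4d5uGeYh3e5iayqvZf3eHe9l6p3iJmZh3h3mYmZiJu4mYmph7jteIeKuZuXeKqZiImpiYmaq8qIp3l6hpqf/+qIiYqpmLmKqZiLuZhmrJiImJppl4uqqr37iZiqqLhoiIZoq5qI2omZh5p4uIioeIef/YmqiLmIiIiIipmrp2iYiKp4qYeYeZh5qYinjJiJmamHeZiZiZiHipmYmoeYeKiHiHioyHeYmZiHeL3Kq7upmompiIipeKmHiHjLdniniod4v/yoiHeJqHeKhomqmKl3iKrYeby5isz/2XiYdmh5uHd5iLiJqpqImYq7ze//2r7IeIiJh3mZqHeJiqeIiZmamLu7qap3rbuHiZiZmaqYmImYe5d3aJiZq4iJvrh4fbhXmYeJmpiIiJmImZmHeJiXmXit+5mIvOhoh3Z4moeZeJiJmHh3eah3eJmJyph5ye/sl4iJqniXeXeZiXZmapiHeYiZiru+h7qZmYmYqXiHmXiYiah3m5mqqZqHZ4irmI2ZmYeIqXeHmImIiKvO7M25iJl3ZnaZl265iZiImXd3iJiIiJq7qqh4mYiHeIicln94Z4iJq6d3ipiImIiHiZd4iIiIiIiria5ml3iZrPqZm5d4mYiHaZiIiJmIiZiqh62XeamXd5uIrbmHiZeHaJmYiIl4iYeLp7qql4y2d4rO/tlnd4iHeYmZmZl4iIiJusiZmYjMu6uYiKmGd3iYmYmYiJqIiHiJqaeWeImZq9uph6mIiJqrzLl3eIqoiHibmaeHeJu7zd2Yd6mamIiqqaupiIioiImqqr2szcu7qIq5iLiauod5qHm7qoiHiJuImHjMh6eIZ3ipiKeJqpdouYiJmql3mrq4iHiqmpd4dneZiLiJmHZoq5iId7ypqoeKmJiJq6uoh3h6l7uIh3d4iZmYiIipmYZ3u73tyYiId4qc17x4mIiZiIiIiXirmZeZrNuauImqiMub97tnqIeKmIiIeInLiZqrzJZoqod6vLdn/bl4mZqsmImYd4rYmZuImnd1iod4mYiHn8u6q6mdp4mIiou2mJqYqWiFmoiIiIh3jbq8mamK2IiKy42Wh5mJqXmIqYiImXZojZirl2iZu5iZmIyZh7l5qoiaqYiIl3d3nHuImXdsuKqYeKuph8h5mXh5mpmYiIiHupqImau+p4iJd62HZ6eJiJuJiZmZmamKuamYmZisp3aJmGqYd3epiKmJmIiImZnLmoeIi3iYqpmXmXiXiJq6mJhoqHeIiZuqyIl2uoms///b34mqqrupq6mImqmZibmLt5mLyIruuHqpme3u3bl4iKqYiaqpmriLuavKh4zHZ4h3eKy5maq7upl3eHiamqebqqmIipynZ4l4qZp3aJmXebqHiHeImpeJmKd5mIy4d4iJhw=="/>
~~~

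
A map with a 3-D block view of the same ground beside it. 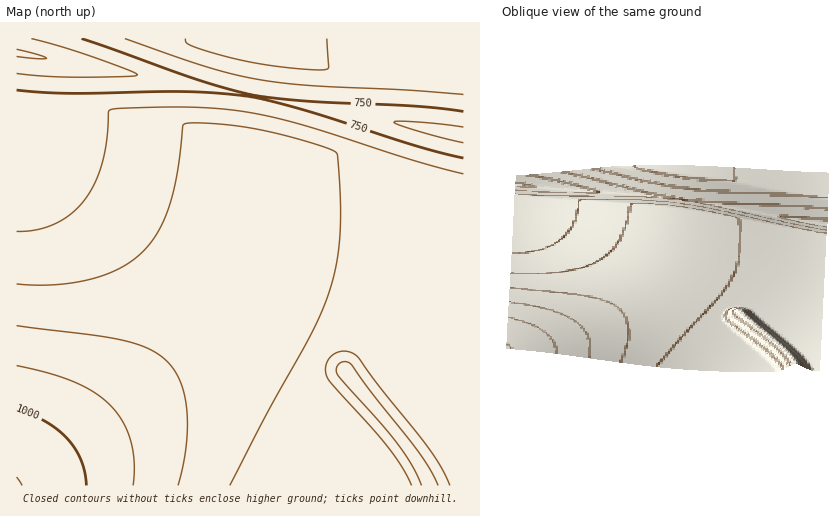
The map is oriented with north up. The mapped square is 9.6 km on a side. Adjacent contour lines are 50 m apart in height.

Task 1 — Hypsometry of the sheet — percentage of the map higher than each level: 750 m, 94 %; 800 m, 83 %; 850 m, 45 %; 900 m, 13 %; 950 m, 6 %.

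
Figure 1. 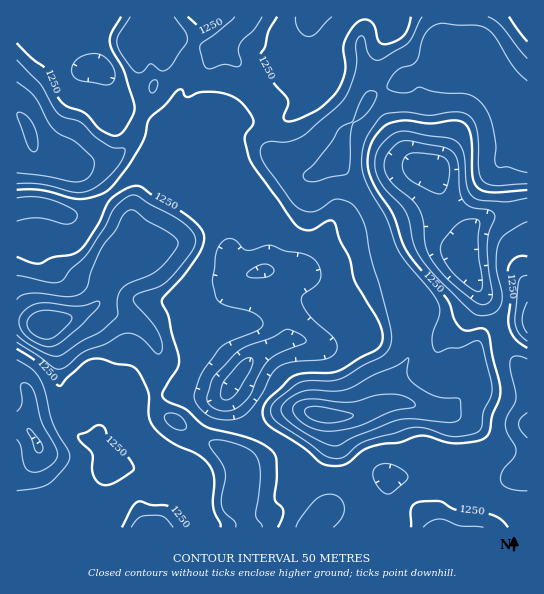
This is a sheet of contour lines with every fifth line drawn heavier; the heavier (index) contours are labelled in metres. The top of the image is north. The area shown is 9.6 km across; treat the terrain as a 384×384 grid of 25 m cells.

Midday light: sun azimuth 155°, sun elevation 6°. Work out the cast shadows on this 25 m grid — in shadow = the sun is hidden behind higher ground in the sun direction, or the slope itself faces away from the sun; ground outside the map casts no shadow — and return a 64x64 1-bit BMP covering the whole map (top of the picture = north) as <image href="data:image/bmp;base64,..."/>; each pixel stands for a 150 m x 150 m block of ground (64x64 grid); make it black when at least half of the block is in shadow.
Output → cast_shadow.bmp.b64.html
<image width="64" height="64" href="data:image/bmp;base64,Qk0+AgAAAAAAAD4AAAAoAAAAQAAAAEAAAAABAAEAAAAAAAACAAATCwAAEwsAAAIAAAAAAAAA////AAAAAAAAD4AAAzB/8AAP4AADAD/wAA/gAAAAf/AAD+DAAAD/wAAPwOAAAPgAcAYA4AAA+AD4AADgAADwAHwAAIAAAAAAfGAAAAAAAAB8AAAAAAAAADgAAH4AAAAAIAAA/gAAAAAAQAH8AAAAAABgAfgAAAAAAEA//wPAAAAAAH////gAAAAAe////8AAAAAB////wAAAAAD///8AAAAAAD///gAAAAAAH//+AAAAAAAP//8AgAAAAA///wWAAAAAB///B8AAAAAH//4D4AAAAAf//AHg/AAAB//4Aff/gAAP/gAB///AAB/wAAH//+AAD+AAB///4AAP+AAf//+AAA+4AD///4AABwAAP///wAAAAAB////gAAAAAAR//+AAAAAAAH//8AAAAAAAfP/wAAAAAAB8//gcAAAAAHj//HwAAAAAcP//+AAAAAAAAH/wAAABgAAAH+AAAAGAAAAPwAAAAAOAAAeAAAAAA8AAAAAAAAADwAAAAAAAAAHAABgAAfAAAcAAPAAD+AAAwAB+AAf8AADAB34AB/8AAAAH/gAAf4AAAAe8AAA/wAAABwAAAB/AAAAGAAAAH+AAAAQAAAAf4AAAAAAAAB/gAAAAAAAAD+YAAAAAAAAHxwAAAAAAAAPPwAAAAAGAAc/gAAAcAcAB5//AAB4D4AD3/+AAHgPwBv//8A=="/>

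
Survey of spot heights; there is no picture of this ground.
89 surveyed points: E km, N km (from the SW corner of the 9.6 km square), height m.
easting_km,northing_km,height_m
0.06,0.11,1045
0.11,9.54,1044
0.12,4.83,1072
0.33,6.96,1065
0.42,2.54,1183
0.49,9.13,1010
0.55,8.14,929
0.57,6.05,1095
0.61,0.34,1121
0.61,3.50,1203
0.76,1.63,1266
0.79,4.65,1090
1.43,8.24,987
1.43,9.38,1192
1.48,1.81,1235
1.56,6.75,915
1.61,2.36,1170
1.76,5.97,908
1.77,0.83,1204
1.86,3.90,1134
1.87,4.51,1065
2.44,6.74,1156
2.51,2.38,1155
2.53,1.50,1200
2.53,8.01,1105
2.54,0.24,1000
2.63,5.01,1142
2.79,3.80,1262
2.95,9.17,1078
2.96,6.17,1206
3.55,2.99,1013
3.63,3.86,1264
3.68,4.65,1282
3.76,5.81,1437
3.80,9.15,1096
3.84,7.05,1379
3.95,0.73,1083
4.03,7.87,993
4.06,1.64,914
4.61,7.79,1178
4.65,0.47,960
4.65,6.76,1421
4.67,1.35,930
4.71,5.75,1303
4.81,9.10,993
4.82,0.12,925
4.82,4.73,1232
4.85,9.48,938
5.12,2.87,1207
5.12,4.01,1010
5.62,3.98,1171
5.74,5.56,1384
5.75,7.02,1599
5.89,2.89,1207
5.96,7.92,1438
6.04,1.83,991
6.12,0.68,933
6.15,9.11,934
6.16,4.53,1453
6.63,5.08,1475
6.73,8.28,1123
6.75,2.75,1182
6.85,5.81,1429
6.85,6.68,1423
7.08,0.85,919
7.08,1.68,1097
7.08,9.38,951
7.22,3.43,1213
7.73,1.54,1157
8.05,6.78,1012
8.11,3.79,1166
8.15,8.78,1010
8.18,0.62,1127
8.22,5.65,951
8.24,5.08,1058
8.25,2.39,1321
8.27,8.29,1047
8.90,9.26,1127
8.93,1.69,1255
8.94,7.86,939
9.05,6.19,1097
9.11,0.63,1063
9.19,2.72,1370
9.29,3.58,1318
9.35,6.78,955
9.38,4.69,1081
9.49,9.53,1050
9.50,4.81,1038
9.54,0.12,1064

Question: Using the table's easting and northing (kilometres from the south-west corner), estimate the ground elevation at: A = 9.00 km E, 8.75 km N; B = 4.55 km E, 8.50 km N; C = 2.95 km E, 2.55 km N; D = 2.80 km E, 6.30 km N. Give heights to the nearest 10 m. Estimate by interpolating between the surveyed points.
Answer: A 1070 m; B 1040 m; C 1040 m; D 1140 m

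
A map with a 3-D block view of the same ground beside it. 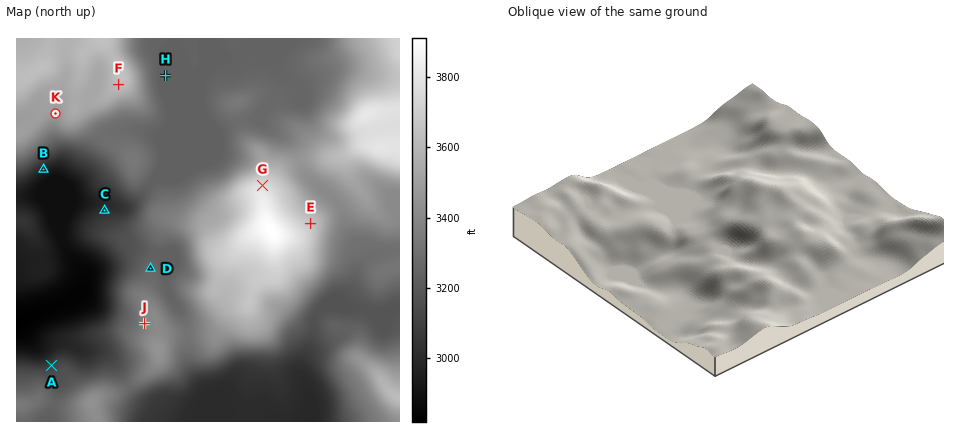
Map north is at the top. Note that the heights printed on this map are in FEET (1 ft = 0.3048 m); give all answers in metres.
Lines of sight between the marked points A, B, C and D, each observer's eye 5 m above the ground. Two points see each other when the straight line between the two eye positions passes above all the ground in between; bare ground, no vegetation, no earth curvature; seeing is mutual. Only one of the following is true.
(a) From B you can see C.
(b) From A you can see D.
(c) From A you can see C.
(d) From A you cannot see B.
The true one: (a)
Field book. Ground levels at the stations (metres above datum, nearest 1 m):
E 1115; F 1106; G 1150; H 985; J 1024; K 1058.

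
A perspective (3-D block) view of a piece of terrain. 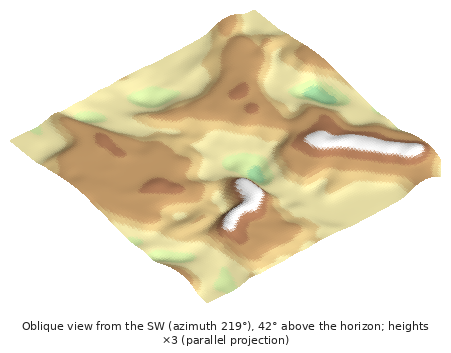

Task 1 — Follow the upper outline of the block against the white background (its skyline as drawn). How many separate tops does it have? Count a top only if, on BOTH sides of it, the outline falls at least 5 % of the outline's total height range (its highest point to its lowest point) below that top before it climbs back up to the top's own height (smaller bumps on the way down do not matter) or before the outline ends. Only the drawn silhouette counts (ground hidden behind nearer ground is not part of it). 1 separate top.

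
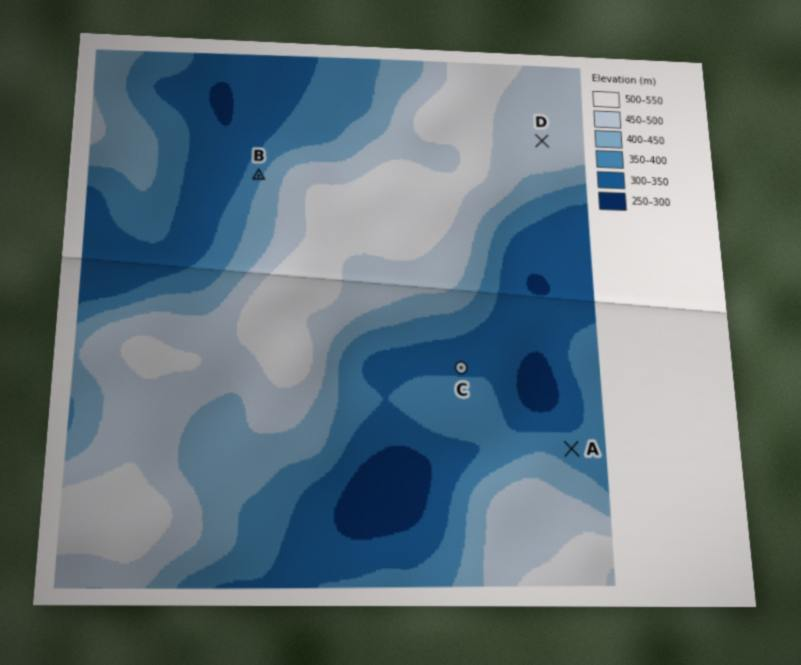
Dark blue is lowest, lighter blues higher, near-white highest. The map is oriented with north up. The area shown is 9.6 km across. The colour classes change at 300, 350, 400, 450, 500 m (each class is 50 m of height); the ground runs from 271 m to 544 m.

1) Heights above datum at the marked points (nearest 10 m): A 370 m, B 390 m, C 340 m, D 470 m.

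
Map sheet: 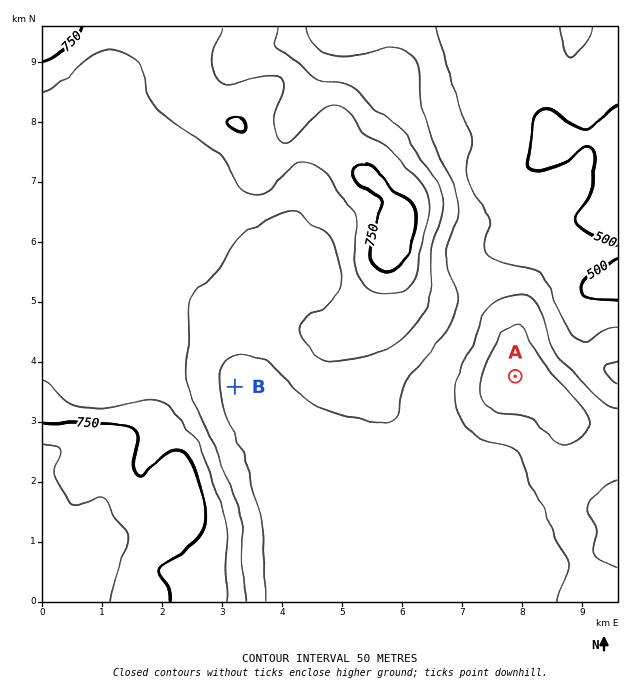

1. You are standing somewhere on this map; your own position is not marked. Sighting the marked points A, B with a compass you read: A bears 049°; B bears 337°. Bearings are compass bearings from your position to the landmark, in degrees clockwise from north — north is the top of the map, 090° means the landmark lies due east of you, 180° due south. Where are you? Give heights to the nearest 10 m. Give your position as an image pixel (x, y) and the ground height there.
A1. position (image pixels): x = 307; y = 557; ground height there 590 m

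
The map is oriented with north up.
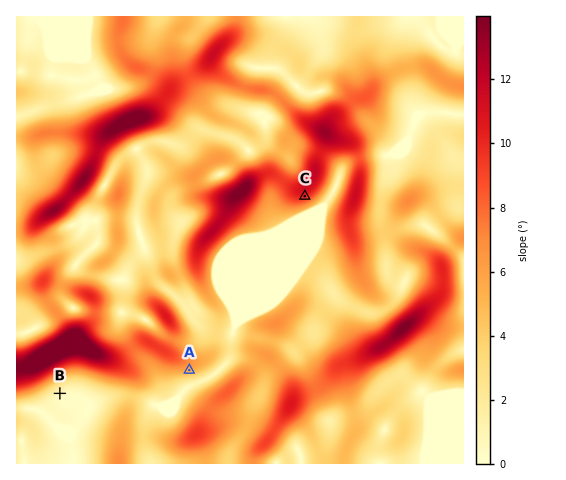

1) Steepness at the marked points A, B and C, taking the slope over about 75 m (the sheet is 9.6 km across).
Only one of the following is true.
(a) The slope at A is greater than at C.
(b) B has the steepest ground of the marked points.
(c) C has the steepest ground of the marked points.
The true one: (c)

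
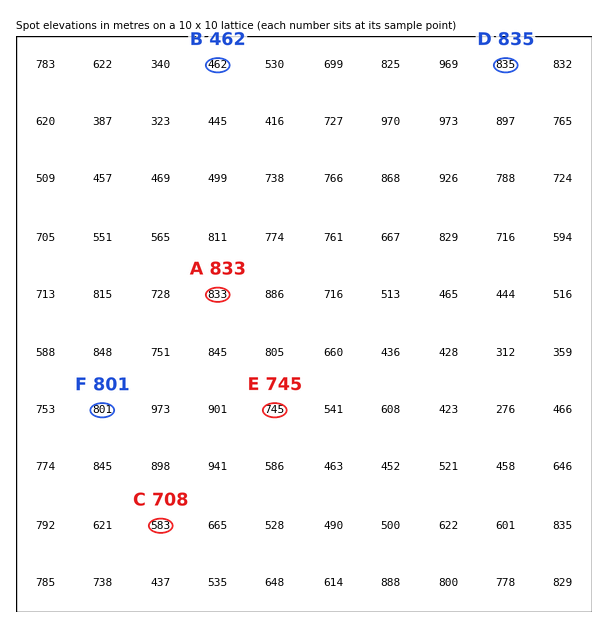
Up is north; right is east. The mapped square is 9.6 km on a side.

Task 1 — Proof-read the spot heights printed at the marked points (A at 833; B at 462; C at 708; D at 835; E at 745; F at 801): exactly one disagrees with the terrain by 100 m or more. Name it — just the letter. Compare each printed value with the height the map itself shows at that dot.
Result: C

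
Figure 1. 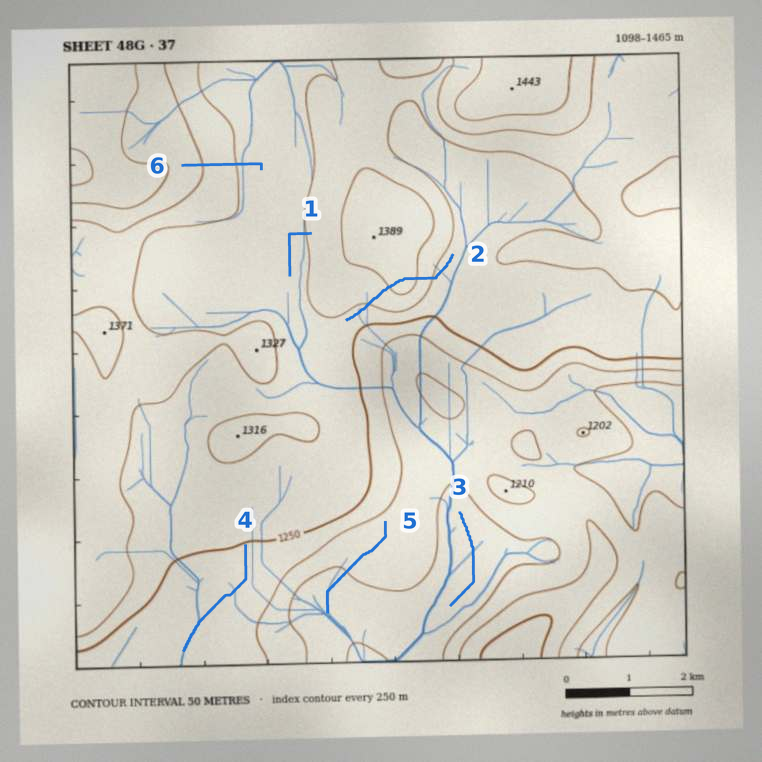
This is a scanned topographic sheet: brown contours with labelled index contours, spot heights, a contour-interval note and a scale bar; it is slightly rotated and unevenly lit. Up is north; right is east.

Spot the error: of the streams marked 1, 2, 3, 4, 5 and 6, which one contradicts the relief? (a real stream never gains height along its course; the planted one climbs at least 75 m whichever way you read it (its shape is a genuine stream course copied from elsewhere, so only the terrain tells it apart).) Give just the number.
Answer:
2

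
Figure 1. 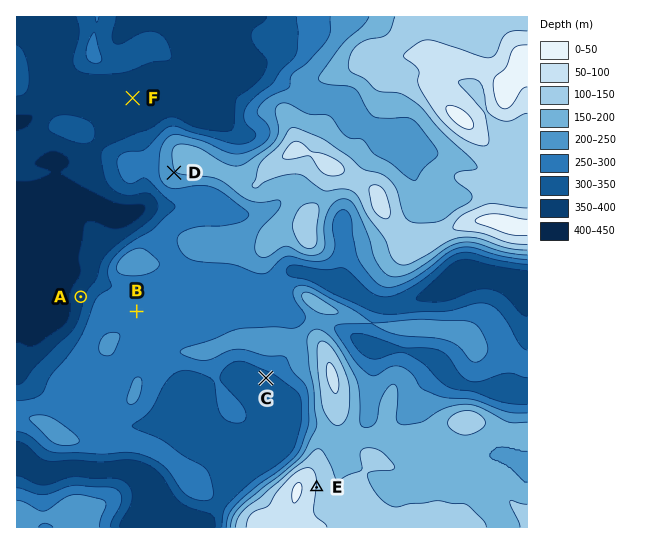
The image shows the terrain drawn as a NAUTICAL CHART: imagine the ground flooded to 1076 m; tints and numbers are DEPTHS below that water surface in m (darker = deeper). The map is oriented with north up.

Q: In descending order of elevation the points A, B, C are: B C A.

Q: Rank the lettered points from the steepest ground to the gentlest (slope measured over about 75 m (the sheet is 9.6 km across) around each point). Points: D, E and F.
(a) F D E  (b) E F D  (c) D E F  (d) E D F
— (d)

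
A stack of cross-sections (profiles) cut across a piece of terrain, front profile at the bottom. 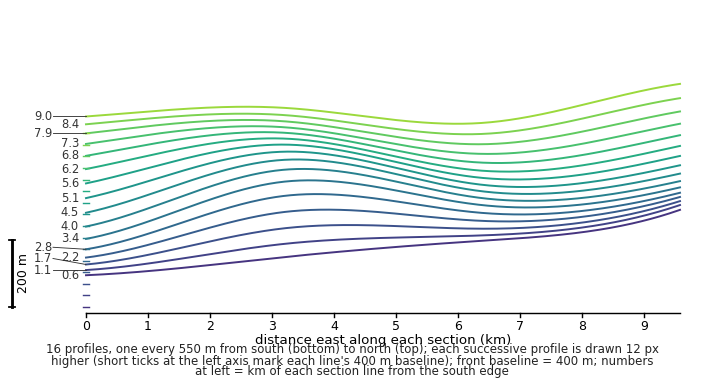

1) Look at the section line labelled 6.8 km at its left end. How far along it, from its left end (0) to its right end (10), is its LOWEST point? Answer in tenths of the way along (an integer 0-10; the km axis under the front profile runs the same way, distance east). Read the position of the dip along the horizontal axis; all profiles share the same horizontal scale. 7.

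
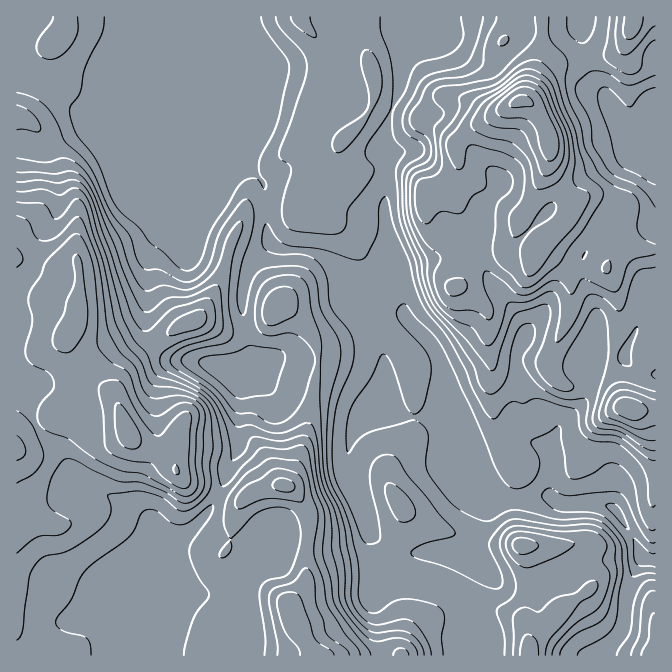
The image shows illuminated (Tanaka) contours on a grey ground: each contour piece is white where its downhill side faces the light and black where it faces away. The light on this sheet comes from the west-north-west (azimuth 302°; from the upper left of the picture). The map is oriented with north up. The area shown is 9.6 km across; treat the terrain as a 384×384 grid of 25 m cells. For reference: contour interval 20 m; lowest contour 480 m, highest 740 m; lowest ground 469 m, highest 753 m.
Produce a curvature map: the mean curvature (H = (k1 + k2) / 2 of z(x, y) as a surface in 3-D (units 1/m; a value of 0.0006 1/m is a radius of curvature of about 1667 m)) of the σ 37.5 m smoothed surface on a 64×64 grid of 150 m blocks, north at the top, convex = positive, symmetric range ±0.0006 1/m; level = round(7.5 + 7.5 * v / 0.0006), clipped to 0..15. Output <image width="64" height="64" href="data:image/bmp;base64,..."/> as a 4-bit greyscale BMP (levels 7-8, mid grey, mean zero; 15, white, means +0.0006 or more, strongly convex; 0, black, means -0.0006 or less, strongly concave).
<image width="64" height="64" href="data:image/bmp;base64,Qk12CAAAAAAAAHYAAAAoAAAAQAAAAEAAAAABAAQAAAAAAAAIAAATCwAAEwsAABAAAAAAAAAAAAAAABEREQAiIiIAMzMzAERERABVVVUAZmZmAHd3dwCIiIgAmZmZAKqqqgC7u7sAzMzMAN3d3QDu7u4A////AHVoiIh3d3d2eah4hleIec7eyIv/x2Z3dkXvowJWZmndpmiIiIh3iHZ5mHiGRYmKhnqWjOx1V3d2Rc6pY0ZlRJy2Z3eIiIiIdmiYd4ZGq6pVm3NYh1V4d2VHyny2VnYyj7Znd3iIiIh2aJh4hkauuYvZMTVnd4h2ZnrHWul4lzKPpmd3d4iIiHZoiHiFR9+nipQCWJmYmHZ5q7dp25moIp+mZ4h3d4iHd2d3eHVa/5eXUhNomYiIiZl3mHiqq7cCr6dniId3d3d3d3Z3dnzbmqh0I1ZmZneZhjSId3et6QCfl2d3d3d3d3d3d3d3eEW+uZczZ2ZmeIdlNZhmZov9QK+HZnd3d3h3d3eJl2ZlI96IpzWrmYiIdmU2l1VWZ66iWIdmd2d3eIdneJq5dmZUvGenN7l2d3dnZDm4dlVmaJEDh2eHZnd4h2Z5maqGd2W8ZoY3hlVVZnd0b/y7qIq8wguIeamHd3iHdmeHiXZnZZ6HlSRnh2Z3iYWv//7t3/+gL4iJqpiHeHd3ZWiJhmdkjqmmI3mpiZqpdI7KmZrf6QB/eImZqpiHdmeENpuVVVOPuZQTepmqmYdkaWRERoqkAr+Id3iaqXZlRZcQbcZEI6/bghSKqql2ZmVXVVMRIyAHv4h2d4iHVEMUvWA9/IZYzblBJpu6mGZndUQ0UzIREUevd3dmVUVlNEf/1Qfuzf/7hBFHvLmGZnh0SIZDipiYdo54hlRFV5dpvv+4EauN//xhA1m7h2Znh1SMynWbqql2bXmHZFd4mHm++mUAimqozGAUabl2Znh2VqyqhYqYh2VrqqhkaJmJl3vYVkBIiofOYCV5qYd3d2VYuomFiHd2VFrKhleaqZu3aelpowe6eP9xNniZiIdmdmiod2V4ZVMjjLdVaJl3z7da+liTK8ho34I2d3eImGeHaadmZndmUQbMlViYh1ffpUr6V5RshEWdozZ3d3iId4ZqlmeHZXy0O8h1eqh2WO1kSP+phGpSNYy1NXd3d3dndXuFeYZDbfy/x3aKmGVa6lRX3/xySHVFjMY1d3d4h2dkjHWYZDIV7//7ZniHZXzoRXnf+lJHdmZ6t0Vnd3iXZ1ScdodEeDF//9hnd3d3nNhUi7uFM1Z3d3q5VWd3eJdmRsyFVVr/o1rJZHdmeImaymN6lkM0Z2d4irl2Z3d4mGVI3bU1r9qEZ3Uzd2Z4iIislEQyE0VnZniJqodmd3iYZEestUjddESIVFZoh4h3iIqWMAATRXdlZnmqmGZ3eJhTaJyTWe1kVIlmmmiZqXaJh2eGISRnd2VVaaqYdneJhjOJrXNFnqVEinabZ4m6h3mFR82YiKp1d1R6qZhmeIh0JJi+gyJd10RqhYtmeKu5d4Y2vu7sulS8dpuph2Z4h1IXt66kI0r7U0qlamZnibuHZjSL3/2WE9+oqodmZ4h2QVy2nrQzNd5yKbZaZ3d4vJdmNHms/YQD37qpZEZ3h2Uk35etpEQir5IoxltniIm8l3dEiYjepAS9u6hTV4d3Yyn+maplmCB+gjnGWmeIiLyXdkWaZJ7GBKzMumV4d4hRPP7KhRbtUG10fMU4Z3ZovadlNpgxW+gUmru6hWZomEF/+7piN9+Te3i+tTd3d3nNpmU2ljE46zOIiap0VomHMZ64iUSYr8aIWd2lN4iIm+6WVEeWRDbdU2ZVZkRomHYheXZ4RsiMyXU2u4Z5mHid/IZlV4ZlRc6EVDMzRomHdRO7holXyXm6hTSKqryWVXz6ZXd2ZnZVz7c0Z2Z5mYhzBu2GiVWpZ5unQ0iqmJdTS/pVeHZnd1We6SSamZmZiHIq+2aJVIp2est0RqhUmYQ6+2RFZnd3ZGv7JKupmYiIYT35VohVjKZWraRHqlOZpzn+YiVnd3d1N/00mqmHd3dQT/lYl1WLuFR8x0WshXipS/4wRnd4h3ZFzESKqYiHdkA++nqWVmabY1rcdZ2meLlt+hJXd3h3d2WrRHmpmZmHQC76moeHU2ulaK3JrJZpp2znJGd3d3d3dolVaIiIialQX/qZmIdTOup1WId4ZFZkWqY1d3d3d3d2Z3dmeIiImoN+x3moZVMn3ZVnZEVlVUSKhVZ3d3d3d3dmi5d3iIdndEQifLZEVTW/2IhlRWZVVollZ3d3eHd3d3ZpunaJmFRVQQC/pFZnd8/4REZmZmeJhlVnd3d4d3d3dlablnm7dFZkEt+VeHZnv/gzVodmaLuFVnd4d3h3d3d3ZXumaKy3RIu3i7qphkS/5lZmh3eauXVnd4d3iHd3d3dlaadmectSf/gkncunR/+EaGaIl7uXZmd4d3iHd3d3d3ZouGZVjIJdxjI3vv6b+0NnVnmGmHZnh3d3h3d3d3d3dmeqdmVroyaaqYic///4Q0ZVeGRlVomHd3d3d3d3d3d3ZpqXZVvEFJ79unRv/+lSNUN4VFVomHd3d3iIh3iHd3d2eqhlbMU0i7lmUAj8qFRWM5uGZ3iHd3d3eIiIiId3d3VoqWWOtUZlVUVjA6lVeIdnvchoiId3d3eIiIiIiHd3ZVipZa2VZ2VFRXdCWHipZ6zLhWiqmHd3d3iIiIiId2Zlaalmq3V4dmVVnKQ3mZdWirpRZ5uph3d3eIiIiIh2ZmeaqGaZZXh3dlR86laoVVVG3oFmeamYd3d3d3eIiHZnirqXZ5hmiId3ZWnKVbhVZUbvxHZniIh3d3d3d3iHd3m8qGZomWaId3d2VndXyVZmNK7G"/>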